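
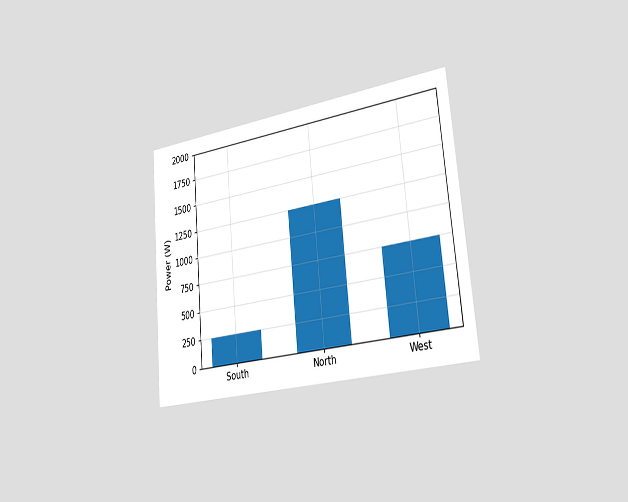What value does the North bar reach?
1250W

The chart is tilted about 5° counter-clockwise and viewed slightly from the right. Reading along the chart's y-axis, the North bar reaches 1250W.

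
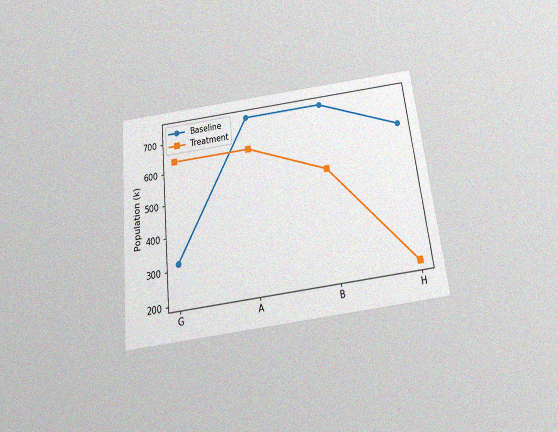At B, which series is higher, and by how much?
Baseline, by 212k

The chart is tilted about 6° counter-clockwise and viewed slightly from below, with some photo noise. At B, Baseline sits above the other line by 212k.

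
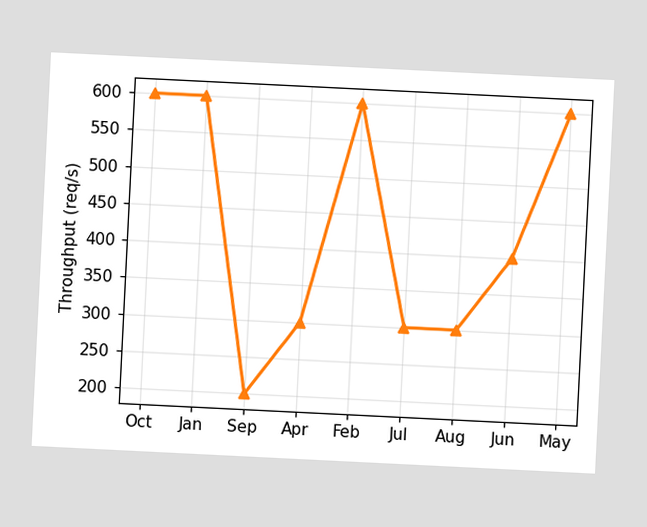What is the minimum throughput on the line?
The chart is tilted about 3° clockwise. The lowest point is at Sep, and reading across to the y-axis gives 200req/s.

200req/s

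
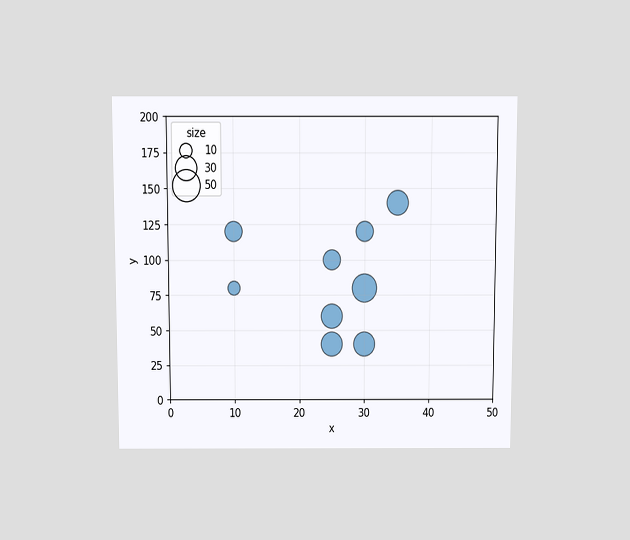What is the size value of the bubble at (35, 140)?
The chart is viewed slightly from above. Matching the bubble at (35, 140) against the size legend gives 30.

30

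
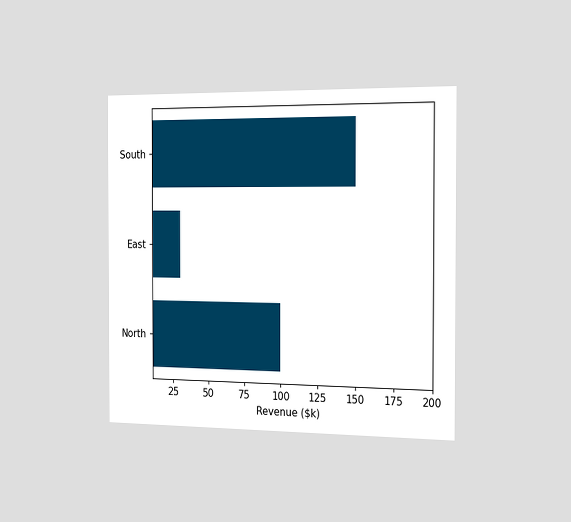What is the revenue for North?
$100k

The chart is viewed slightly from the right. Reading along the chart's x-axis, the North bar reaches $100k.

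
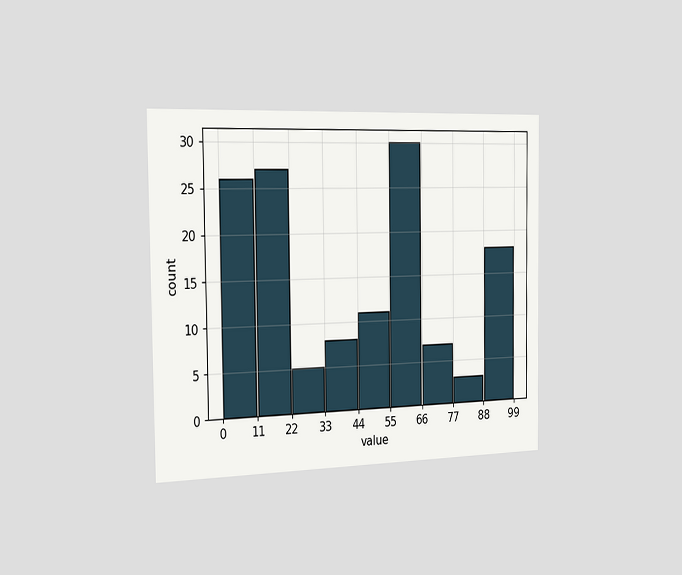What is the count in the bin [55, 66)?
The chart is viewed slightly from the left. The [55, 66) bin has height 30.

30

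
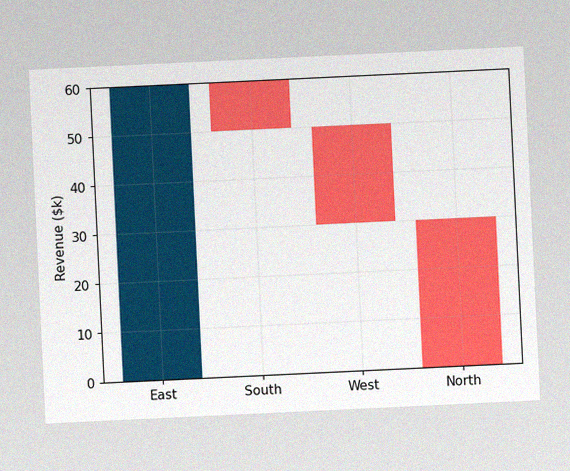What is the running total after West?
$30k

The chart is tilted about 3° counter-clockwise, with some photo noise. After West the running total reaches $30k.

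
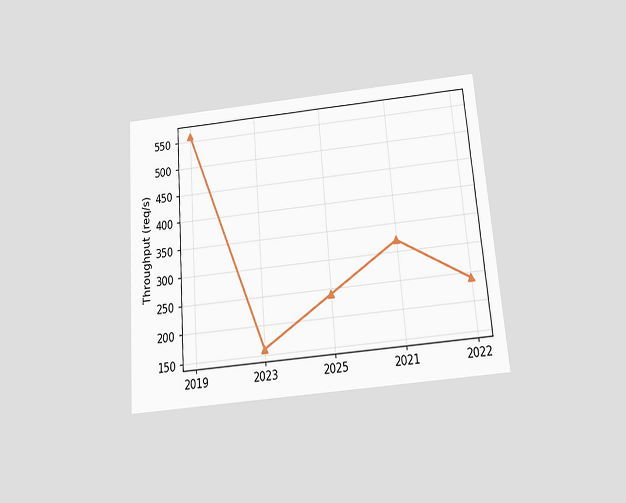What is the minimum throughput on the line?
160req/s

The chart is tilted about 4° counter-clockwise and viewed slightly from below. The lowest point is at 2023, and reading across to the y-axis gives 160req/s.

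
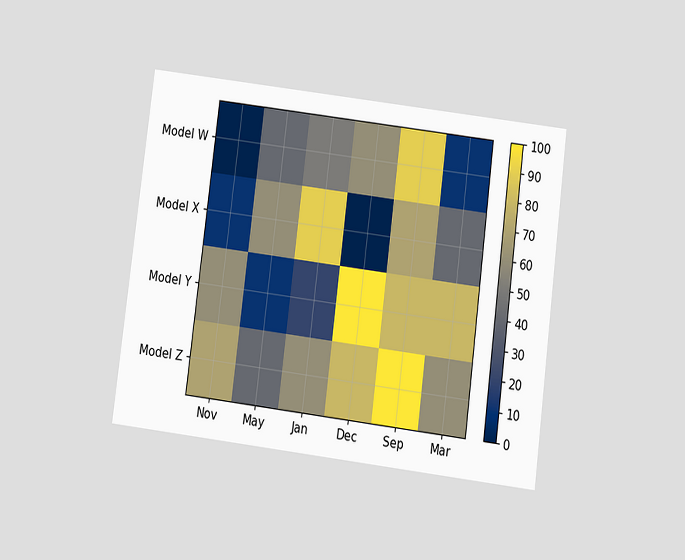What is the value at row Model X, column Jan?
The chart is tilted about 7° clockwise and viewed slightly from below. Matching cell (Model X, Jan) against the colorbar gives 90.

90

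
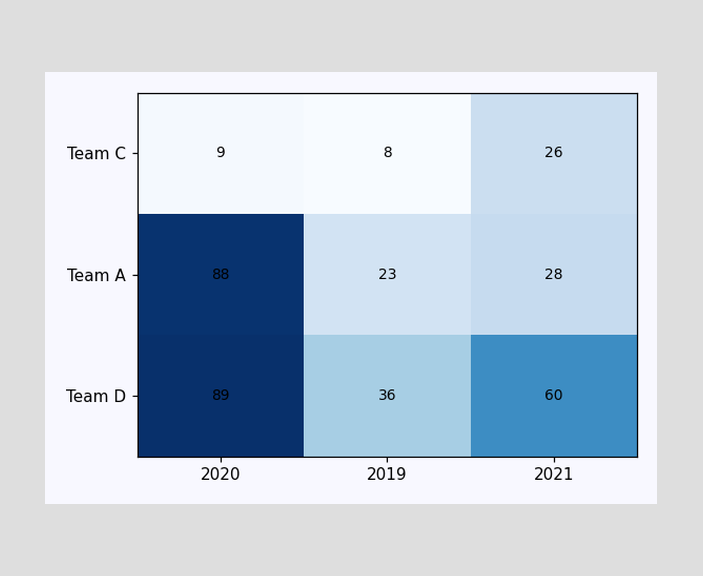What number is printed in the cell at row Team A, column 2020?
88

The (Team A, 2020) cell reads 88.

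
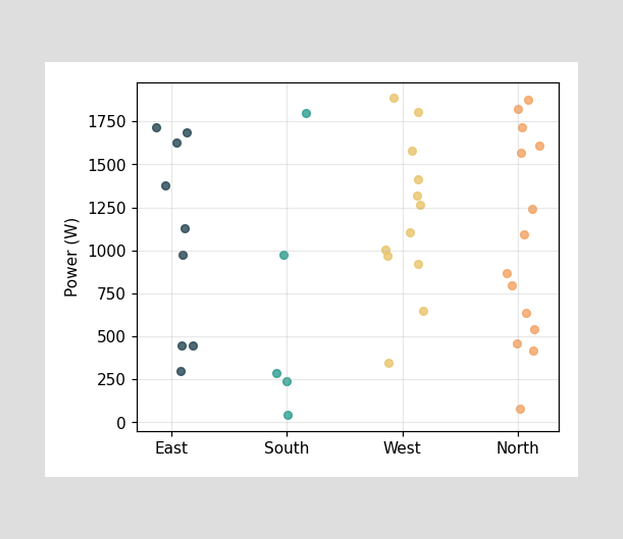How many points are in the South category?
Counting the markers in the South column gives 5.

5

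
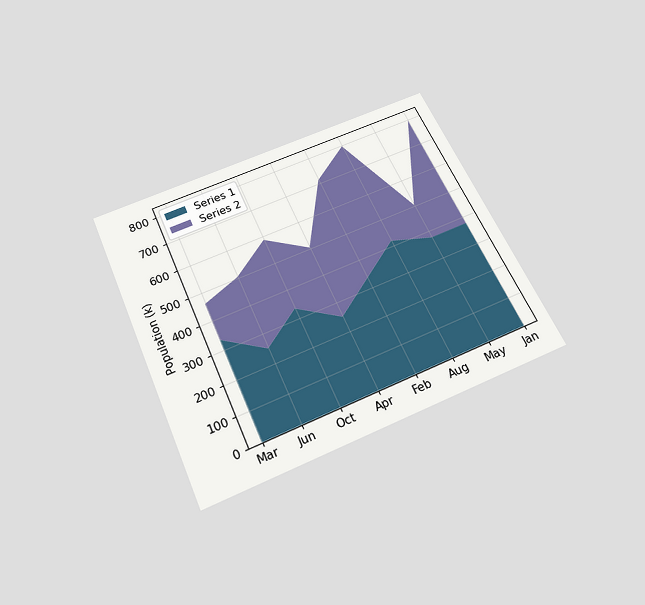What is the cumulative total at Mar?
The chart is tilted about 24° counter-clockwise and viewed slightly from below. The stacked total at Mar reaches 462k.

462k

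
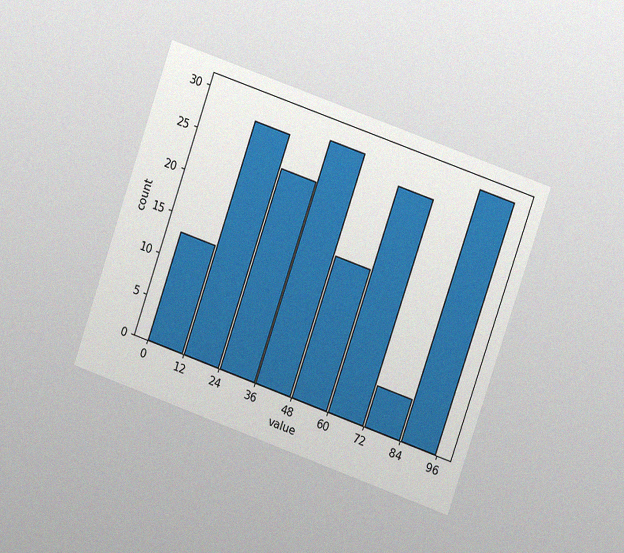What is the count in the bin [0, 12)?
The chart is tilted about 19° clockwise and viewed slightly from the right, with some photo noise. The [0, 12) bin has height 13.

13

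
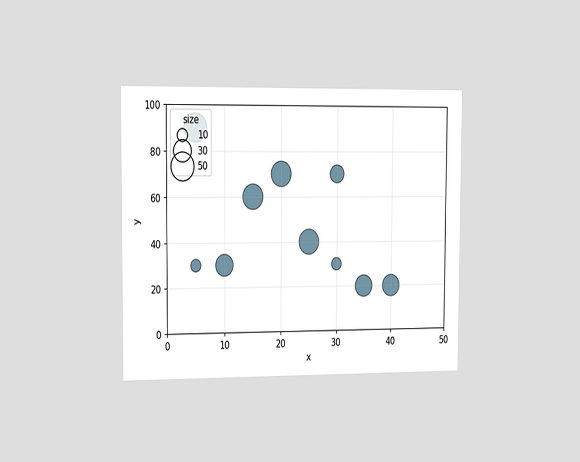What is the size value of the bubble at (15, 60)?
The chart is viewed slightly from the left. Matching the bubble at (15, 60) against the size legend gives 40.

40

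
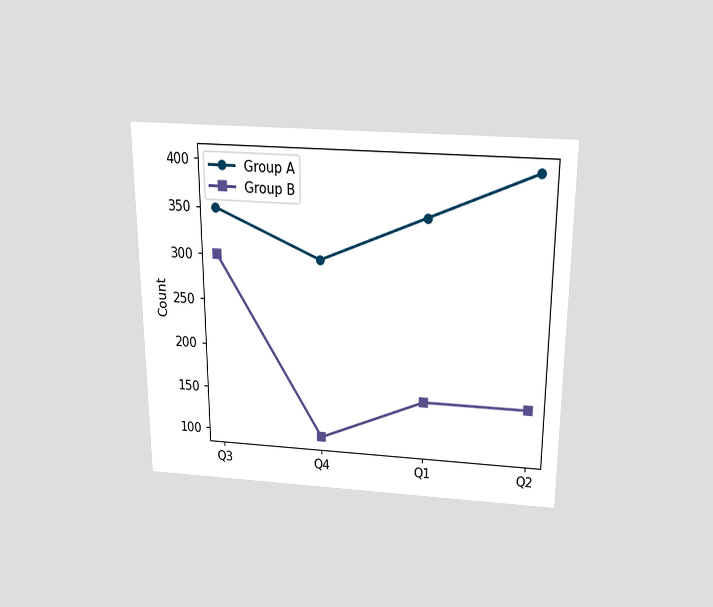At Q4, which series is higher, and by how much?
Group A, by 200

The chart is viewed slightly from above. At Q4, Group A sits above the other line by 200.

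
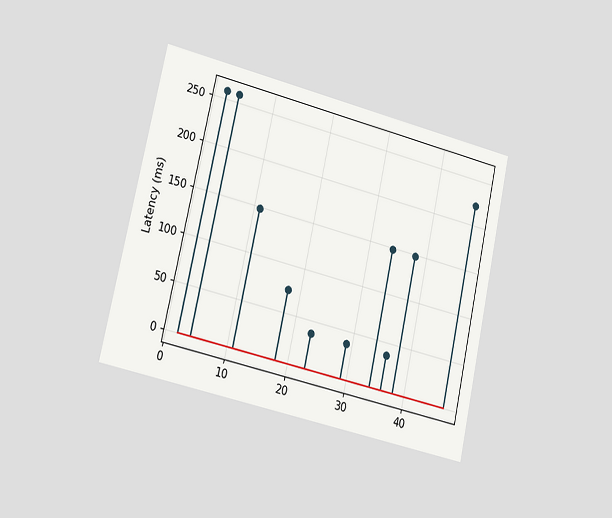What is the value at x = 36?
The chart is tilted about 12° clockwise and viewed slightly from the left. The stem at x=36 reaches 37ms.

37ms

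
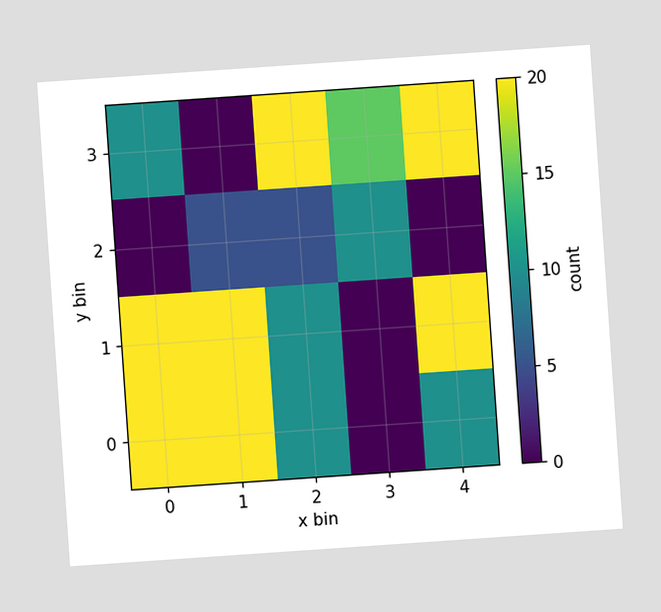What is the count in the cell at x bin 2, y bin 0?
The chart is tilted about 4° counter-clockwise. Matching the cell (2, 0) against the colorbar gives 10.

10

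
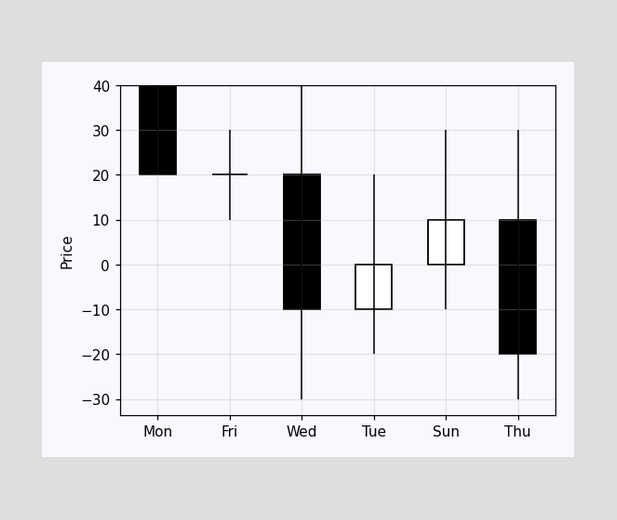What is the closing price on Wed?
-10

The Wed candle closes at -10.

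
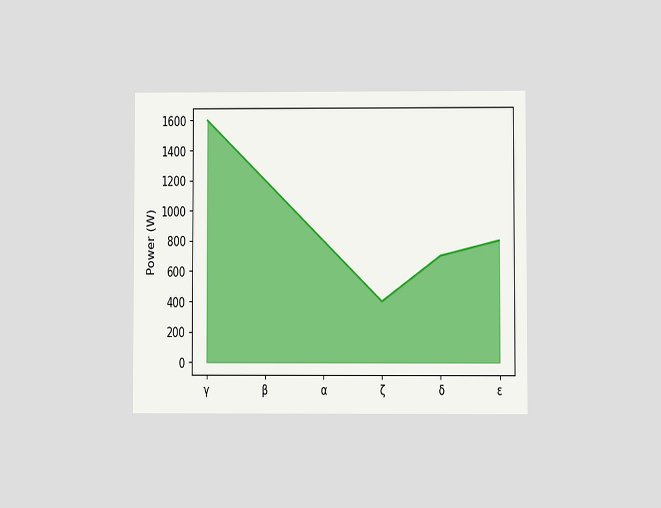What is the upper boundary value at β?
The chart is viewed at a slight angle. At β the upper boundary is at 1200W.

1200W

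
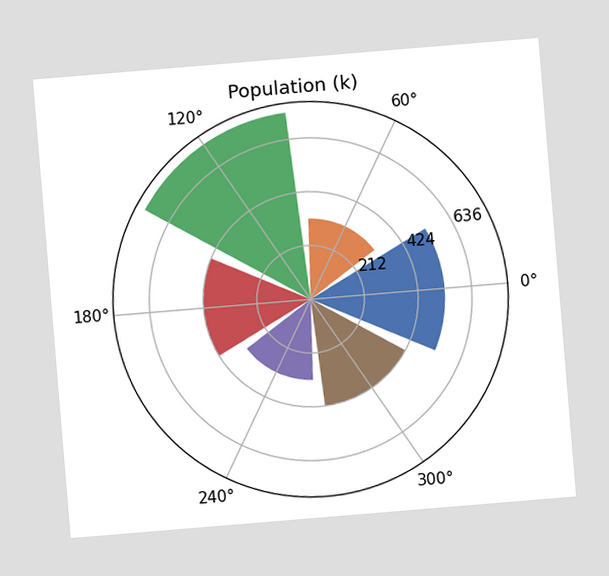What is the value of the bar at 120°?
The chart is tilted about 5° counter-clockwise. The bar at 120° reaches 742k on the radial axis.

742k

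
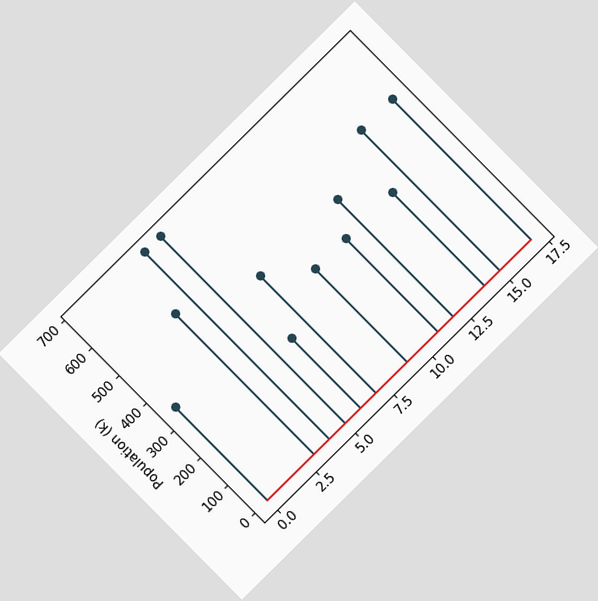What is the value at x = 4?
680k

The chart is tilted about 45° counter-clockwise. The stem at x=4 reaches 680k.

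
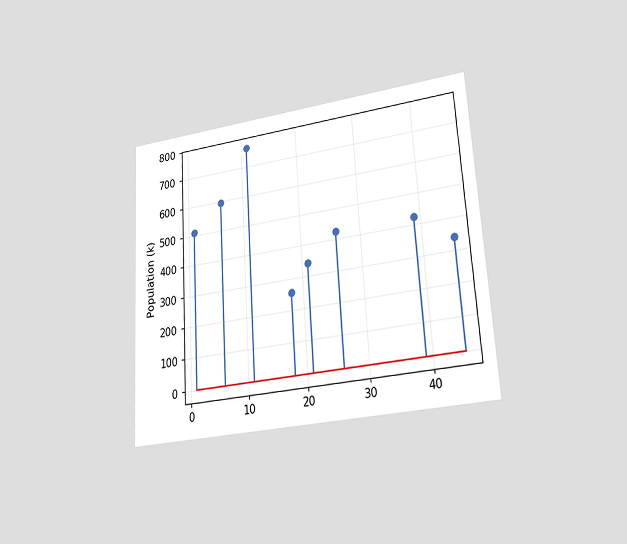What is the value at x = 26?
The chart is tilted about 3° counter-clockwise and viewed at a slight angle. The stem at x=26 reaches 425k.

425k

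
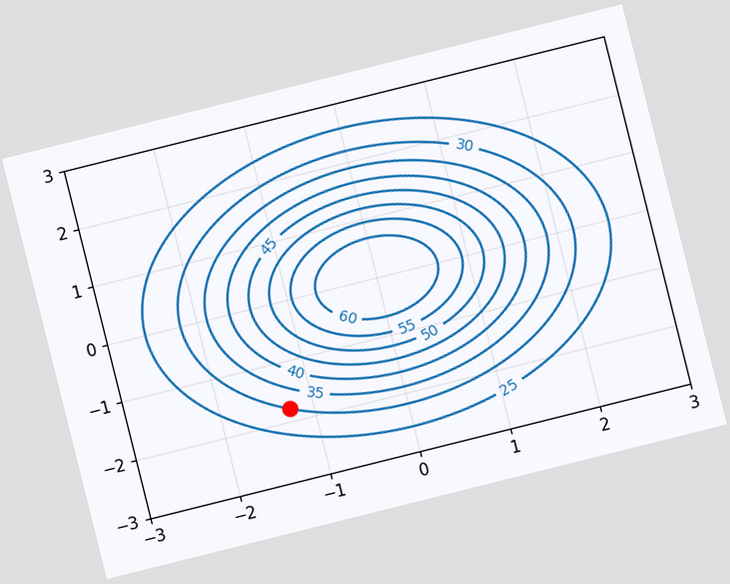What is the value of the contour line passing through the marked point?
30

The chart is tilted about 14° counter-clockwise. The marked point sits on the contour labelled 30.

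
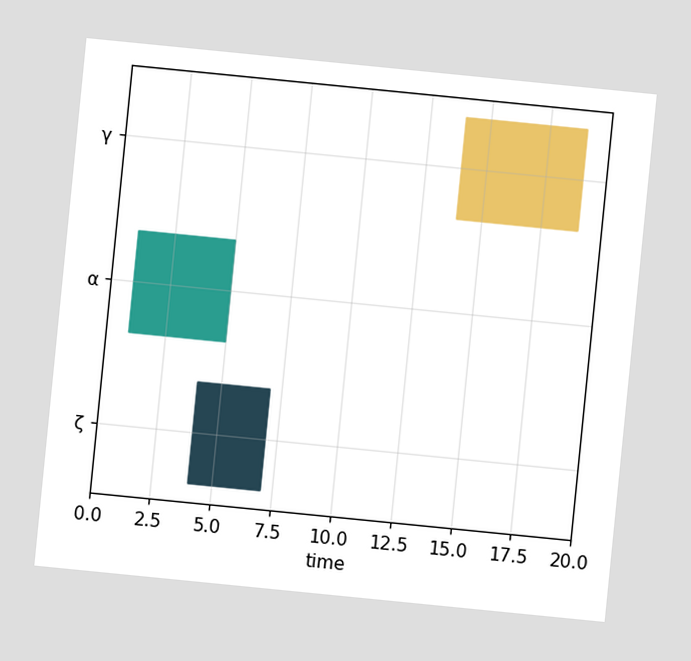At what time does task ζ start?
4

The chart is tilted about 6° clockwise. The ζ bar begins at t=4.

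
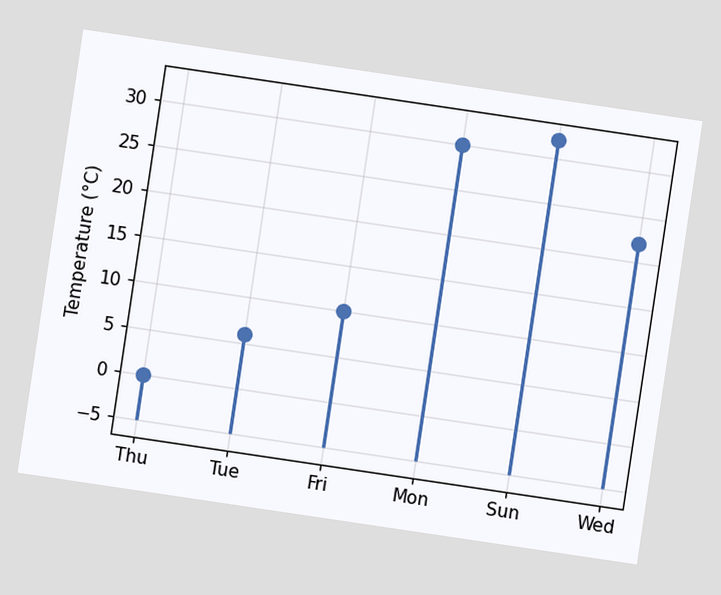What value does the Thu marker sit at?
0°C

The chart is tilted about 8° clockwise. The Thu marker sits at 0°C.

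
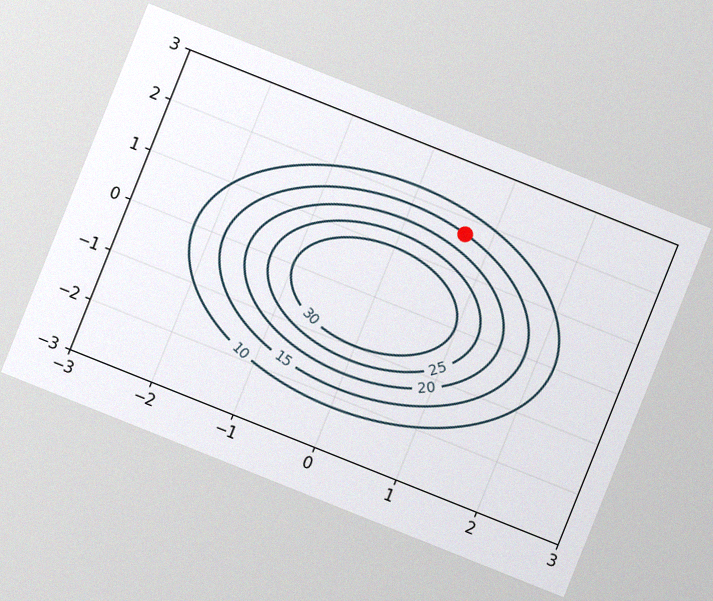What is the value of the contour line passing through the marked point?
15

The chart is tilted about 22° clockwise, with some photo noise. The marked point sits on the contour labelled 15.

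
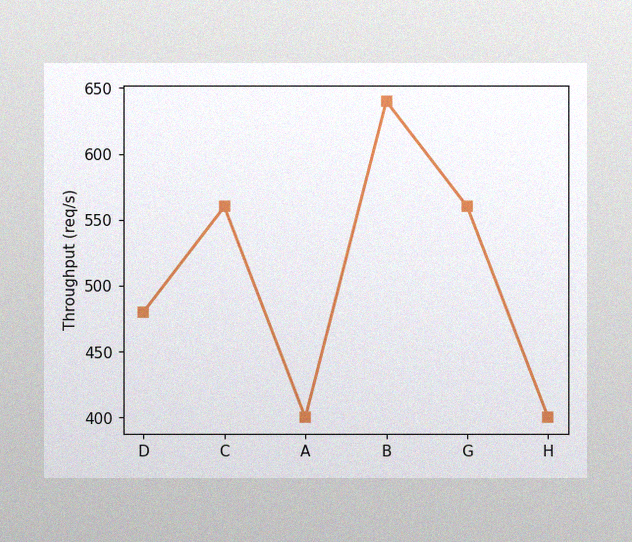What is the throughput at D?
480req/s

The image has some photo noise and uneven lighting. At D, the line is at 480req/s.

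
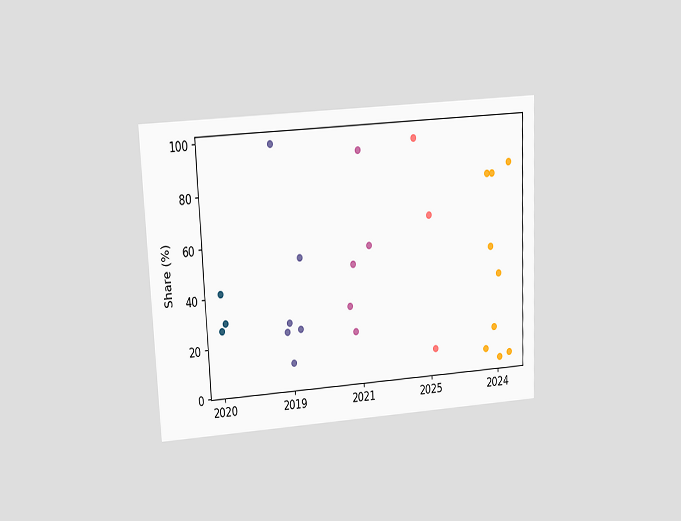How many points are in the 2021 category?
5

The chart is tilted about 3° counter-clockwise and viewed slightly from above. Counting the markers in the 2021 column gives 5.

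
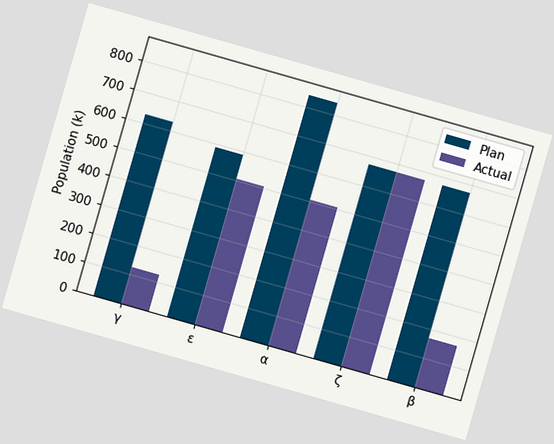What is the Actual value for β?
The chart is tilted about 16° clockwise. The Actual bar at β reaches 168k on the y-axis.

168k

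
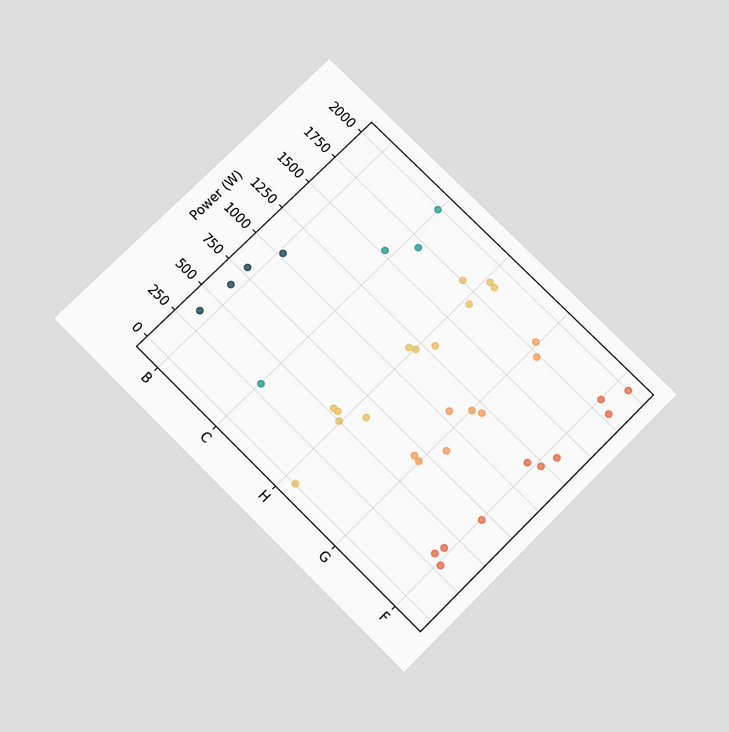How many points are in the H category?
The chart is tilted about 45° clockwise and viewed slightly from below. Counting the markers in the H column gives 12.

12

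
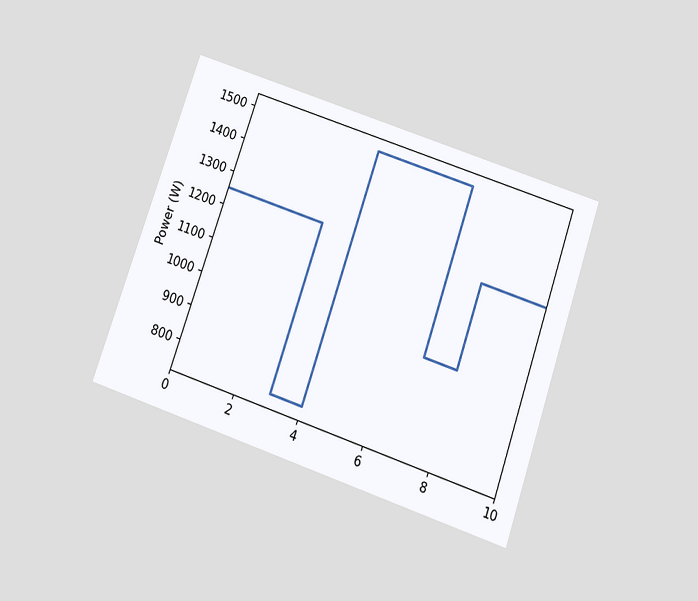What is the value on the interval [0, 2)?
1250W

The chart is tilted about 19° clockwise and viewed slightly from below. On [0, 2) the step sits at 1250W.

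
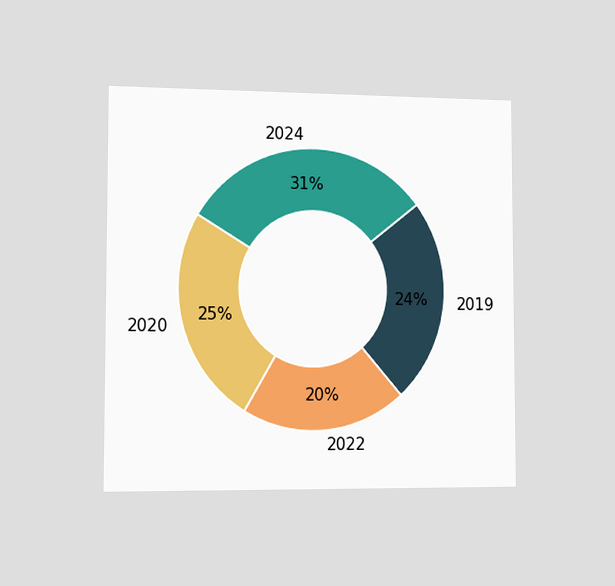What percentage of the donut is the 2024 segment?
31%

The chart is viewed slightly from the left. The 2024 segment takes up 31% of the ring.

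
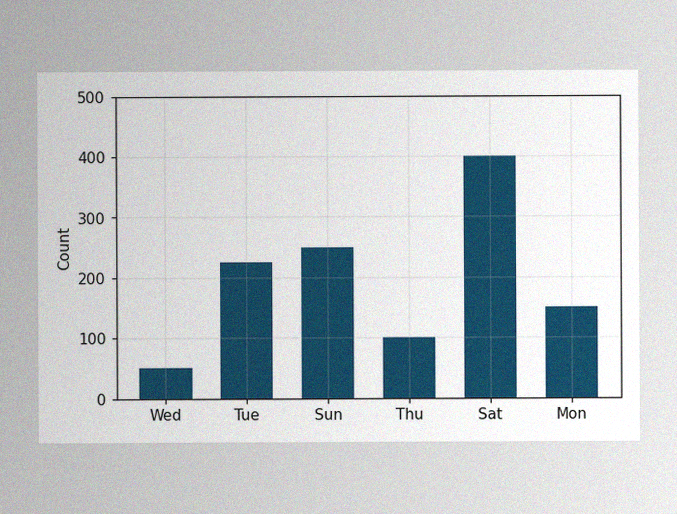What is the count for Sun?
250

The image has some photo noise and uneven lighting. Reading along the chart's y-axis, the Sun bar reaches 250.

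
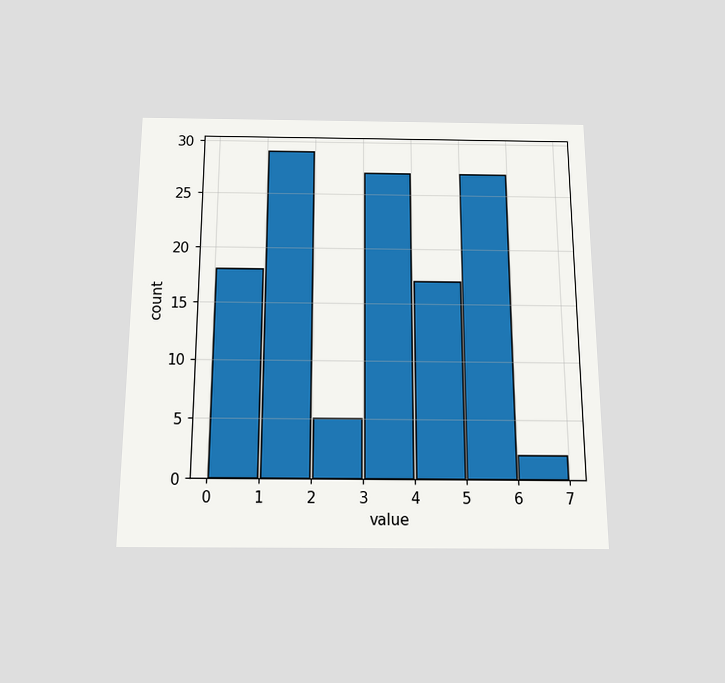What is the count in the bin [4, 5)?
17

The chart is viewed slightly from below. The [4, 5) bin has height 17.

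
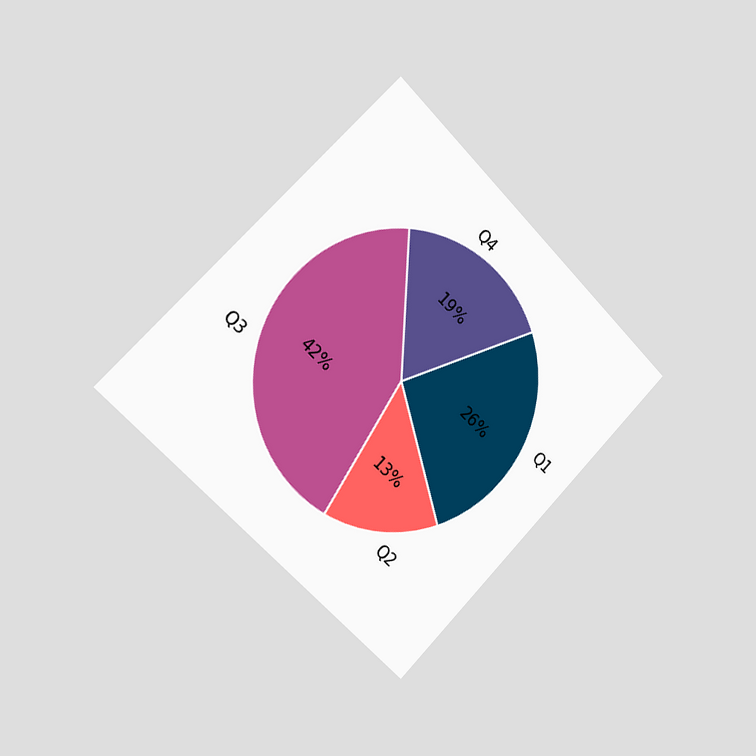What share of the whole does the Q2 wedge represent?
The chart is tilted about 45° clockwise and viewed slightly from the left. The Q2 slice takes up 13% of the pie.

13%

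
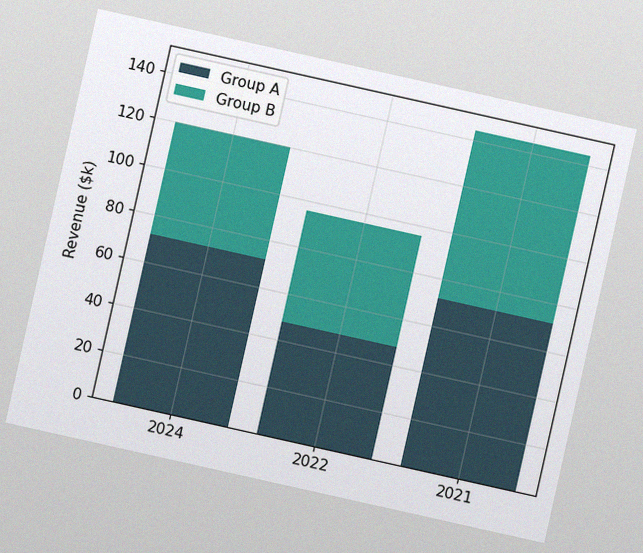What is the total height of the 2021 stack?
The chart is tilted about 13° clockwise, with some photo noise. The 2021 stack's top reaches $144k on the y-axis.

$144k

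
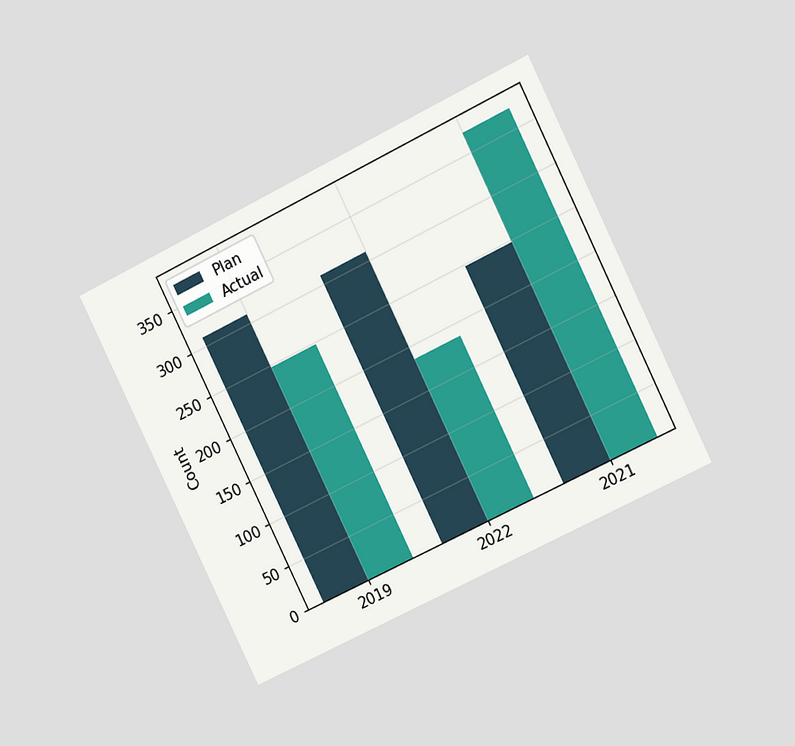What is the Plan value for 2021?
248

The chart is tilted about 26° counter-clockwise and viewed at a slight angle. The Plan bar at 2021 reaches 248 on the y-axis.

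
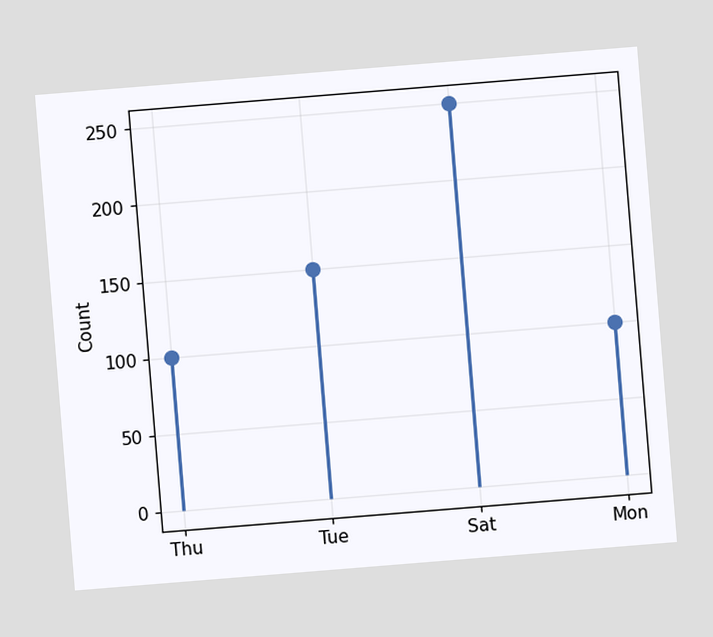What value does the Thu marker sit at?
The chart is tilted about 5° counter-clockwise. The Thu marker sits at 100.

100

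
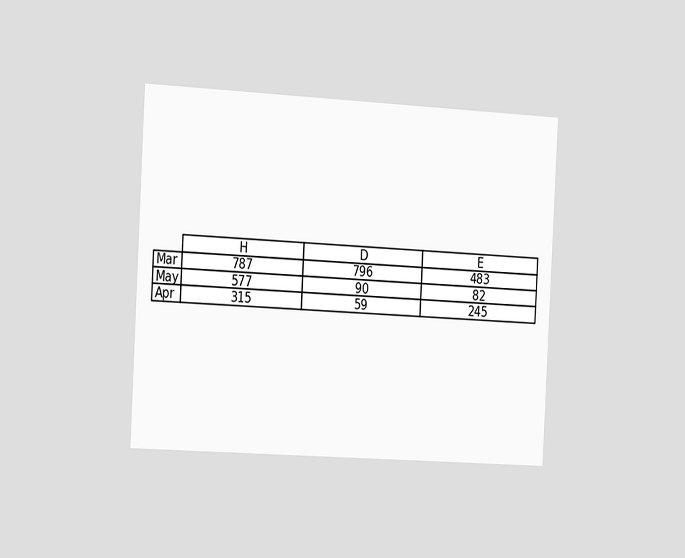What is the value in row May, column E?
82

The chart is tilted about 3° clockwise and viewed slightly from the left. The (May, E) cell reads 82.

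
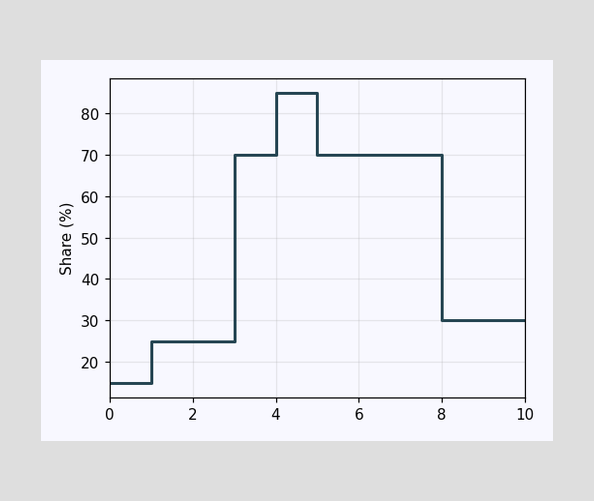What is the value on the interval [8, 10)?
On [8, 10) the step sits at 30%.

30%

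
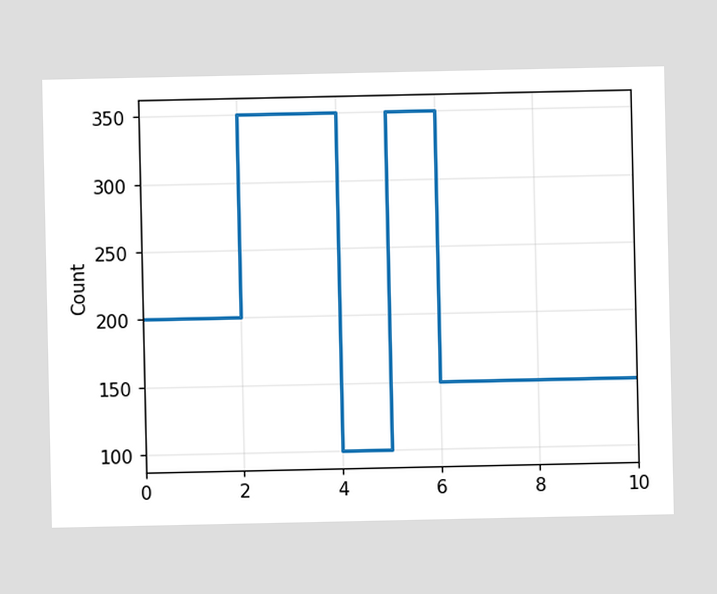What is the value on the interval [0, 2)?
200

On [0, 2) the step sits at 200.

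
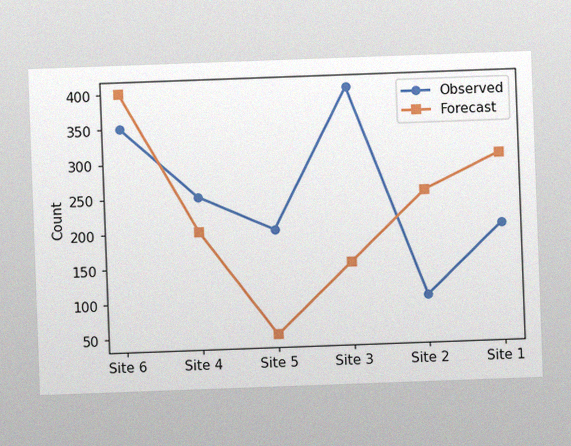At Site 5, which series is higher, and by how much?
The chart is tilted about 2° counter-clockwise, with some photo noise. At Site 5, Observed sits above the other line by 150.

Observed, by 150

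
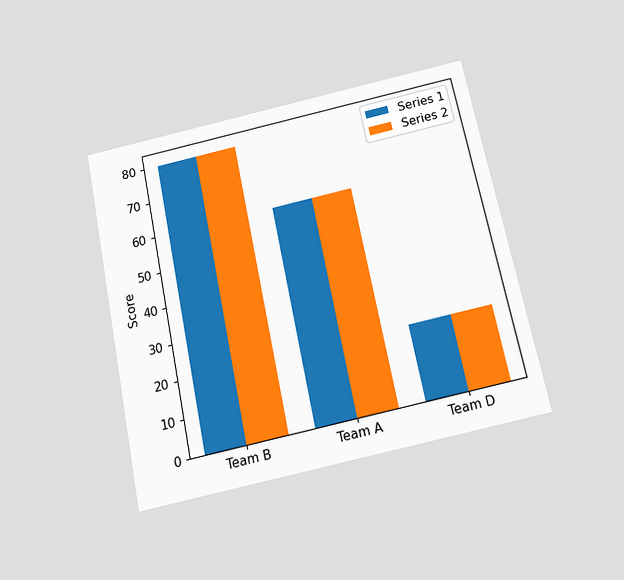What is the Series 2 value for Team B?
The chart is tilted about 12° counter-clockwise and viewed slightly from below. The Series 2 bar at Team B reaches 80 on the y-axis.

80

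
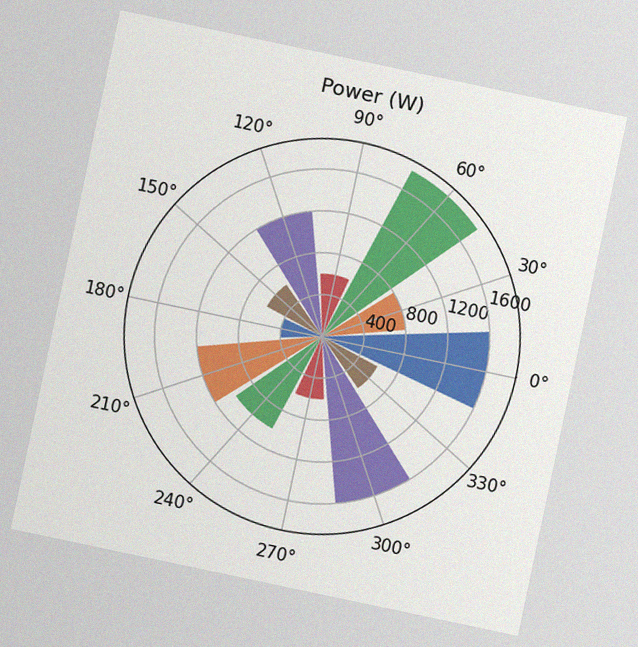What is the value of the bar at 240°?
1000W

The chart is tilted about 12° clockwise, with some photo noise. The bar at 240° reaches 1000W on the radial axis.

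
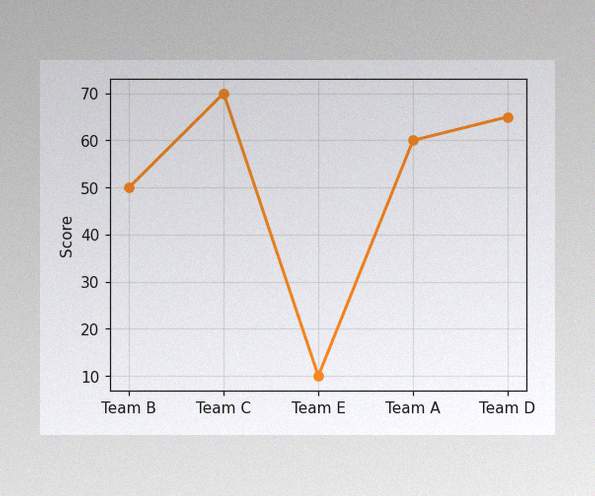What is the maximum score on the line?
70

The image has some photo noise and uneven lighting. The highest point is at Team C, and reading across to the y-axis gives 70.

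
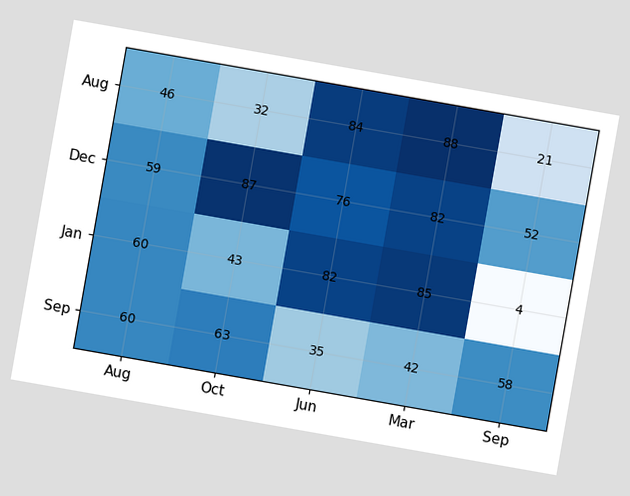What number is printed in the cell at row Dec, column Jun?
The chart is tilted about 10° clockwise. The (Dec, Jun) cell reads 76.

76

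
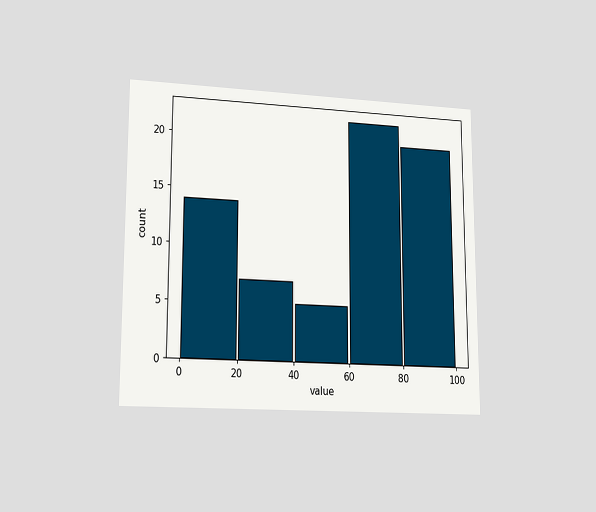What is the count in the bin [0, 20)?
14

The chart is viewed at a slight angle. The [0, 20) bin has height 14.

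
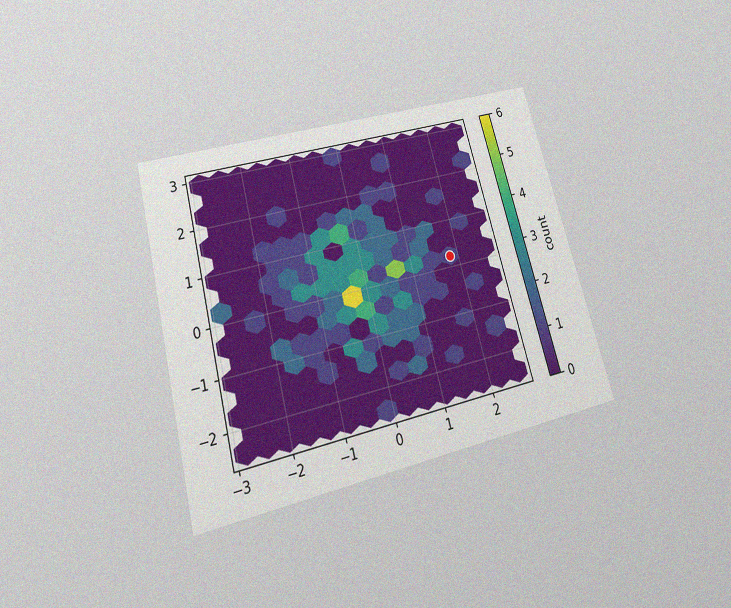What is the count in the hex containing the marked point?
1

The chart is tilted about 15° counter-clockwise and viewed slightly from below, with some photo noise. The marked hex reads 1 on the colorbar.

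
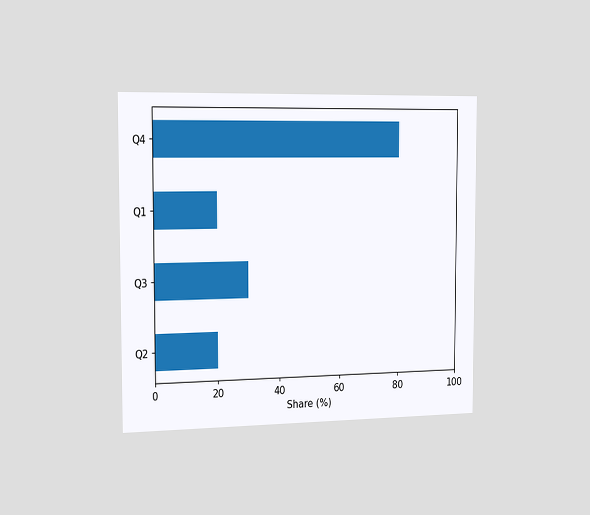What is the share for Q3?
30%

The chart is viewed slightly from the left. Reading along the chart's x-axis, the Q3 bar reaches 30%.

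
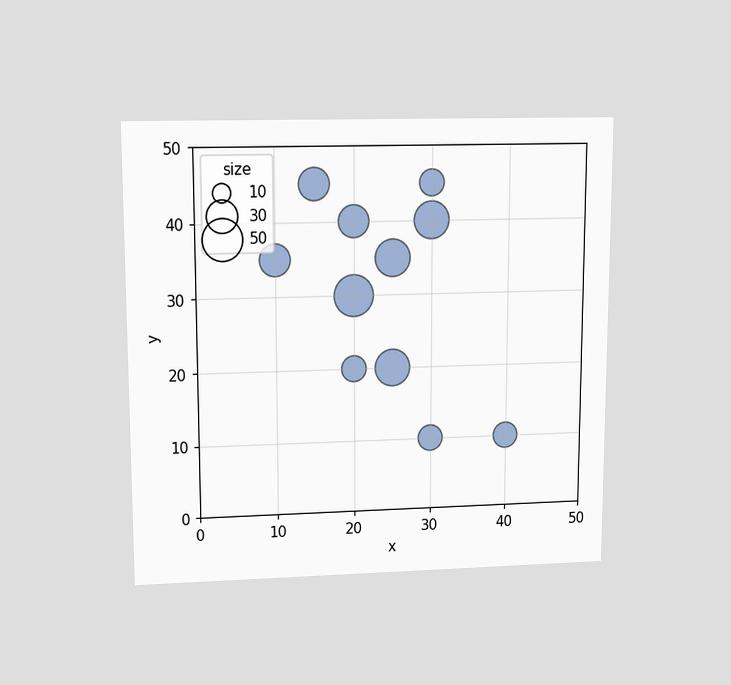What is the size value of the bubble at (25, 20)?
The chart is viewed slightly from above. Matching the bubble at (25, 20) against the size legend gives 40.

40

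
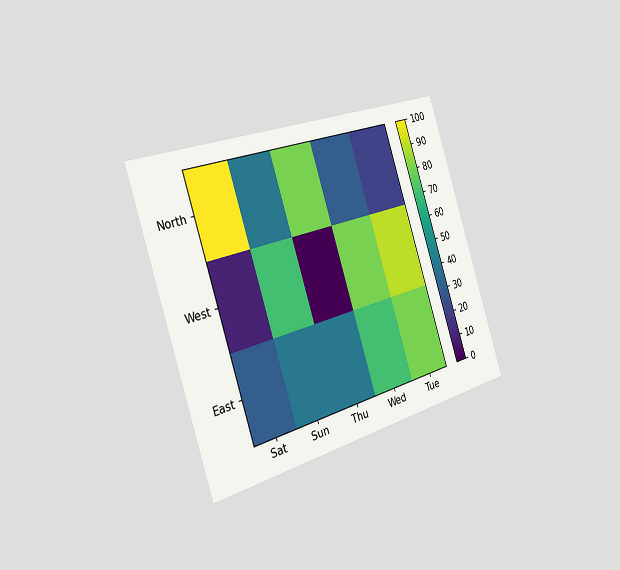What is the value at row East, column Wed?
70

The chart is tilted about 18° counter-clockwise and viewed slightly from the left. Matching cell (East, Wed) against the colorbar gives 70.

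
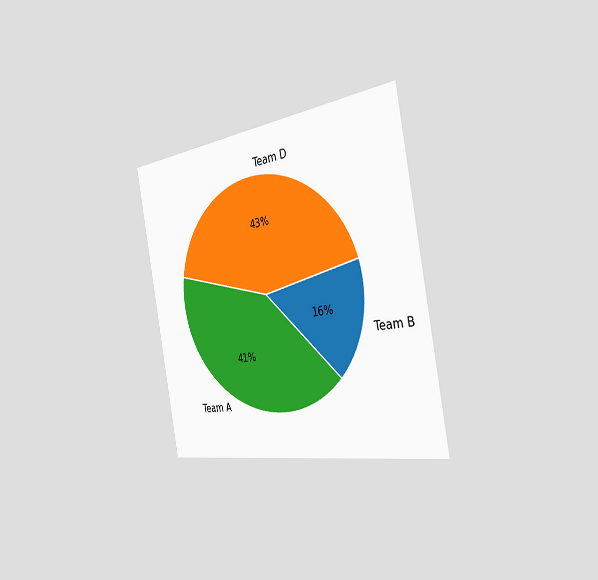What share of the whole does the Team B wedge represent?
16%

The chart is tilted about 11° counter-clockwise and viewed slightly from the right. The Team B slice takes up 16% of the pie.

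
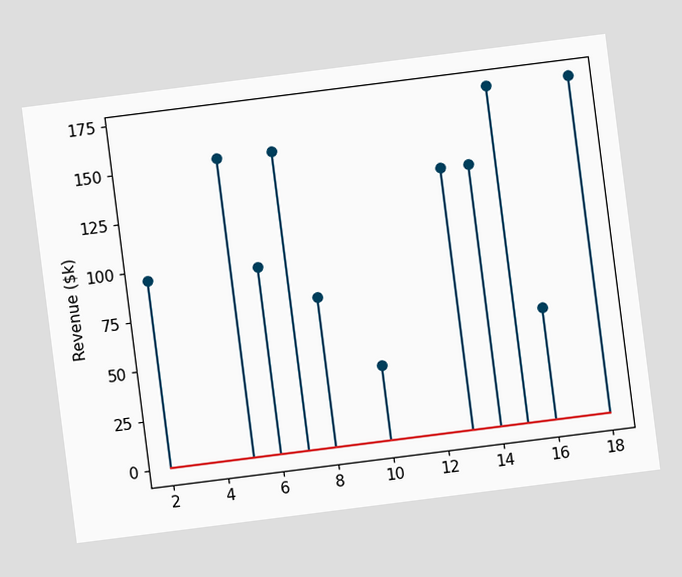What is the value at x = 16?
$57k

The chart is tilted about 7° counter-clockwise. The stem at x=16 reaches $57k.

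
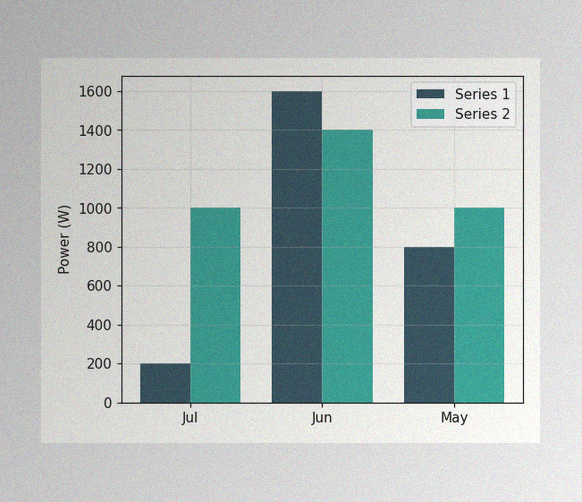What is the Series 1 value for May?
The image has some photo noise and uneven lighting. The Series 1 bar at May reaches 800W on the y-axis.

800W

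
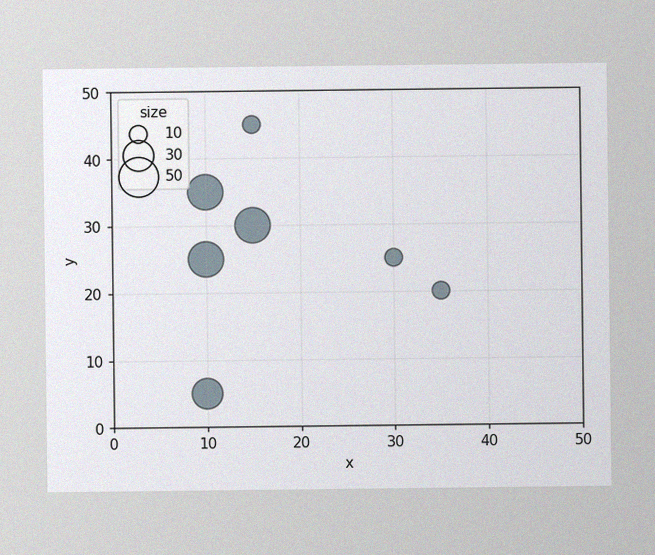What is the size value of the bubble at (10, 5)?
30

The image has some photo noise and uneven lighting. Matching the bubble at (10, 5) against the size legend gives 30.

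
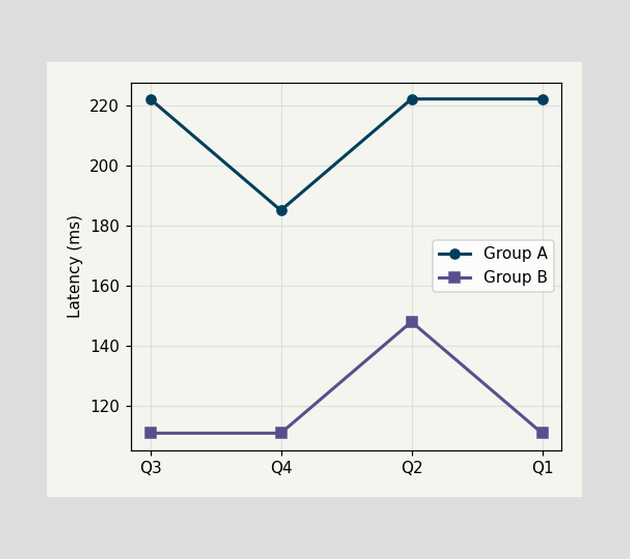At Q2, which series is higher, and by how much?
At Q2, Group A sits above the other line by 74ms.

Group A, by 74ms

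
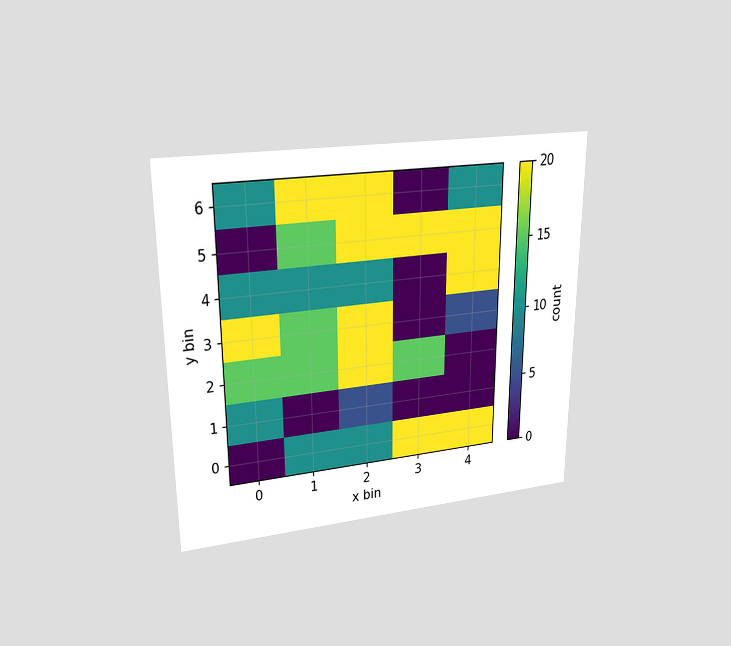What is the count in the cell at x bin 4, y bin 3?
5

The chart is viewed at a slight angle. Matching the cell (4, 3) against the colorbar gives 5.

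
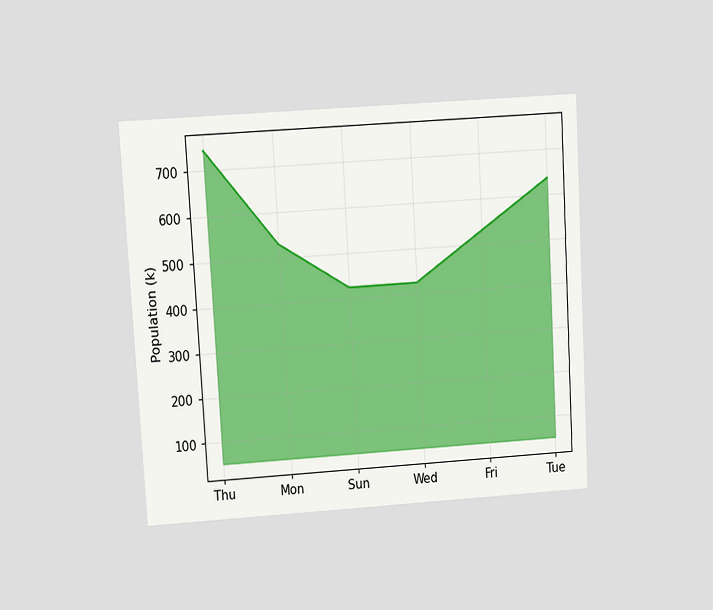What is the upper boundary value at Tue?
636k

The chart is tilted about 3° counter-clockwise and viewed at a slight angle. At Tue the upper boundary is at 636k.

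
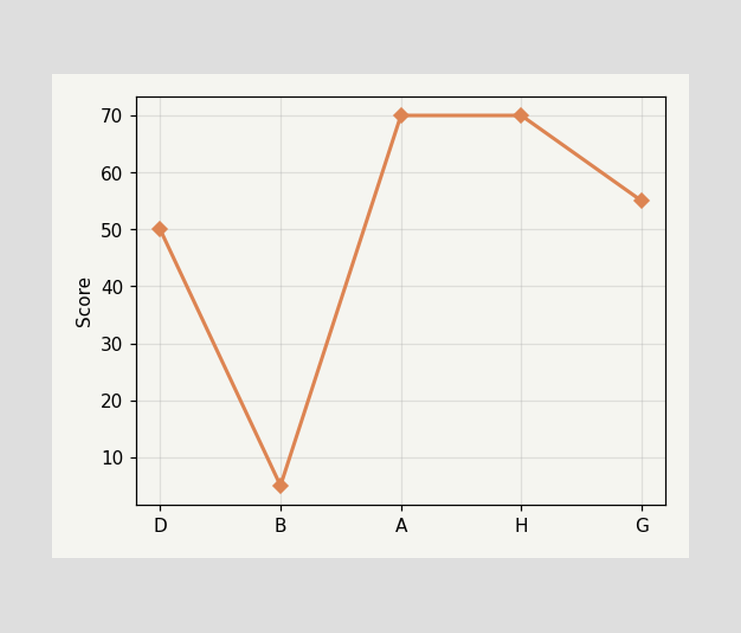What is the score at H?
At H, the line is at 70.

70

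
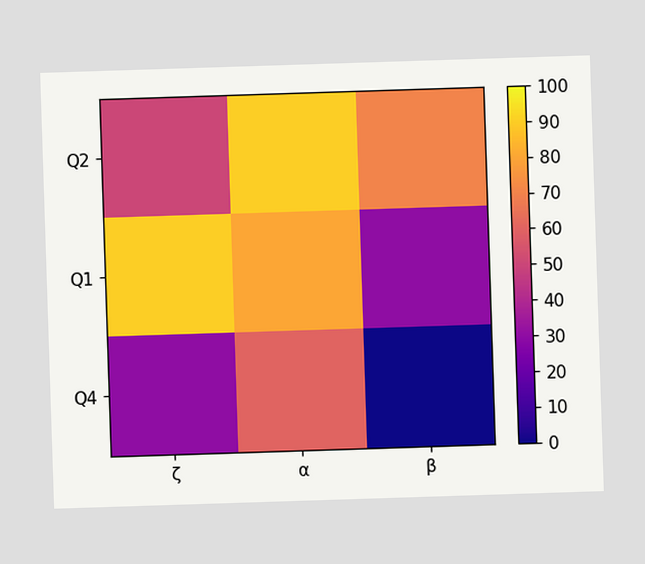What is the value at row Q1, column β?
Matching cell (Q1, β) against the colorbar gives 30.

30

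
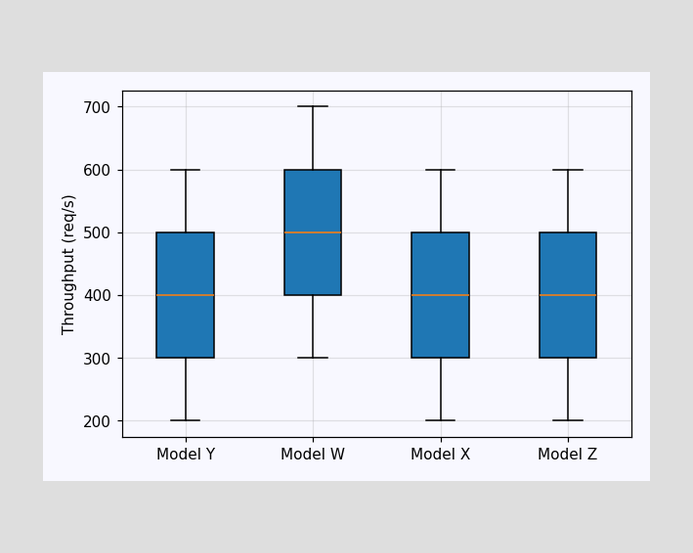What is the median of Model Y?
The median line in the Model Y box sits at 400req/s.

400req/s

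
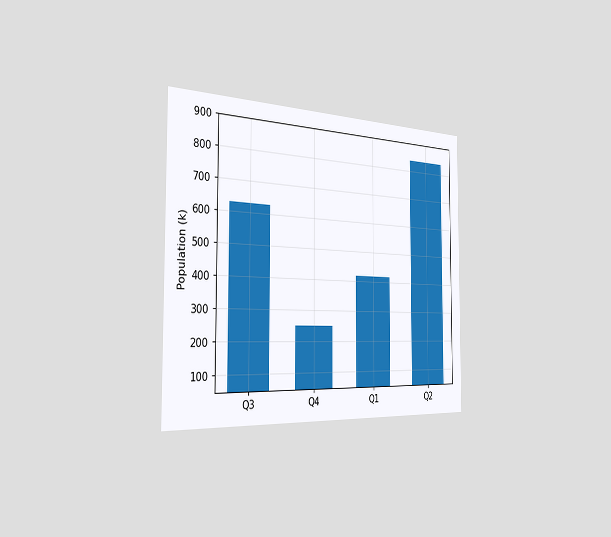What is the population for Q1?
420k

The chart is viewed slightly from the left. Reading along the chart's y-axis, the Q1 bar reaches 420k.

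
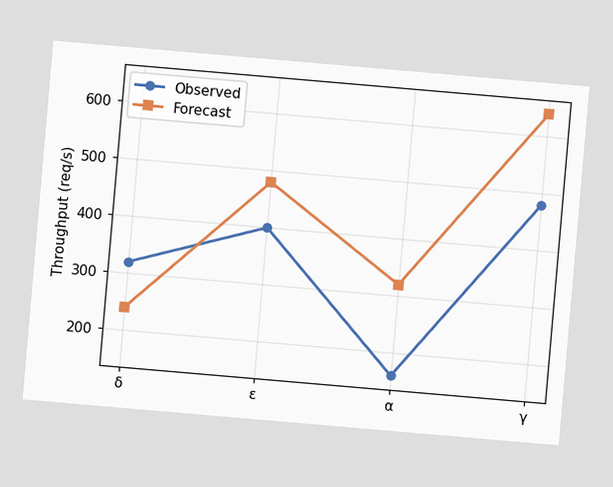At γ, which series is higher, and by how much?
Forecast, by 160req/s

The chart is tilted about 5° clockwise. At γ, Forecast sits above the other line by 160req/s.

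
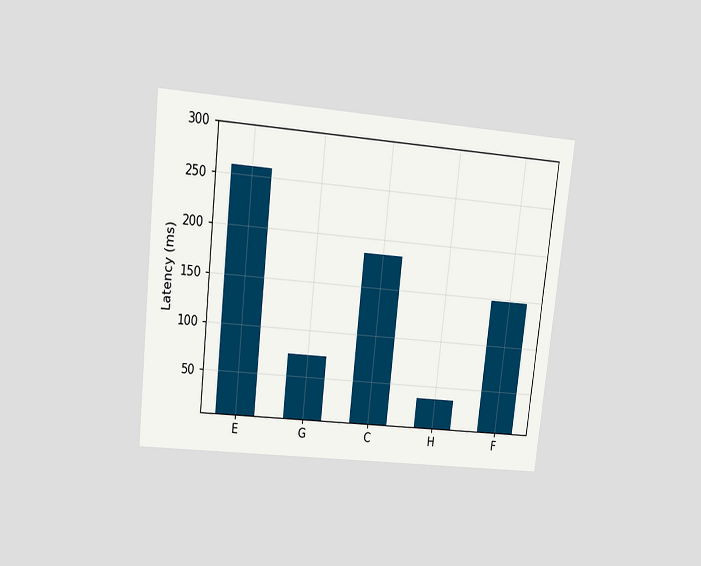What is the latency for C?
185ms

The chart is tilted about 6° clockwise and viewed at a slight angle. Reading along the chart's y-axis, the C bar reaches 185ms.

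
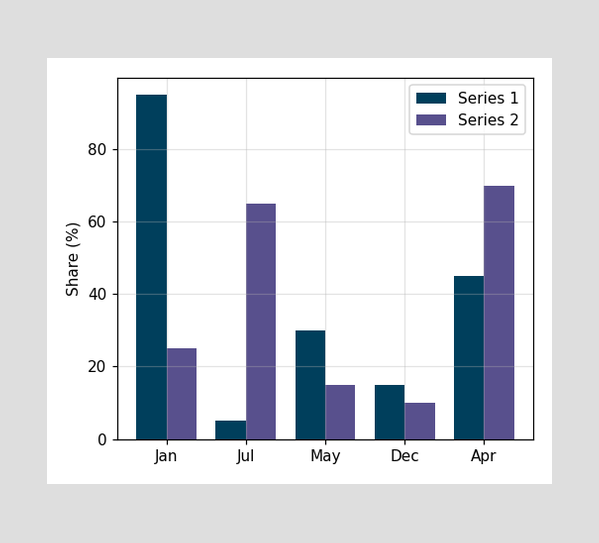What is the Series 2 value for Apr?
The Series 2 bar at Apr reaches 70% on the y-axis.

70%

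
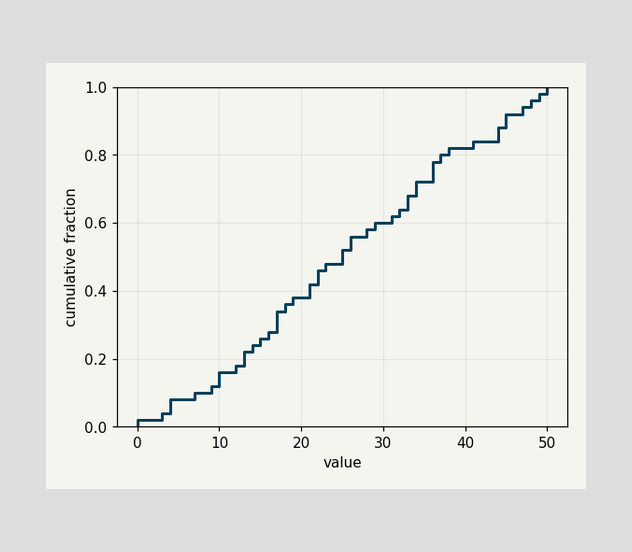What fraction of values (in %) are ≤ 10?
At x=10 the ECDF step is at 16%.

16%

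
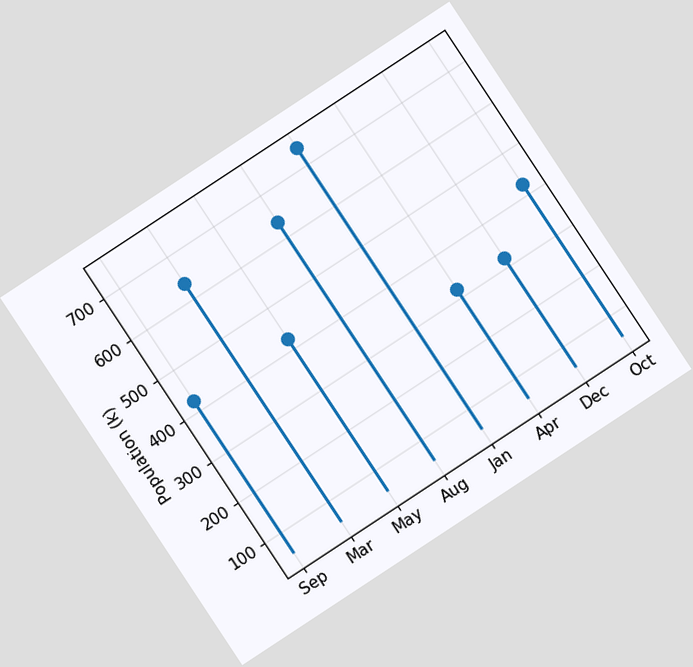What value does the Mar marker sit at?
The chart is tilted about 33° counter-clockwise. The Mar marker sits at 636k.

636k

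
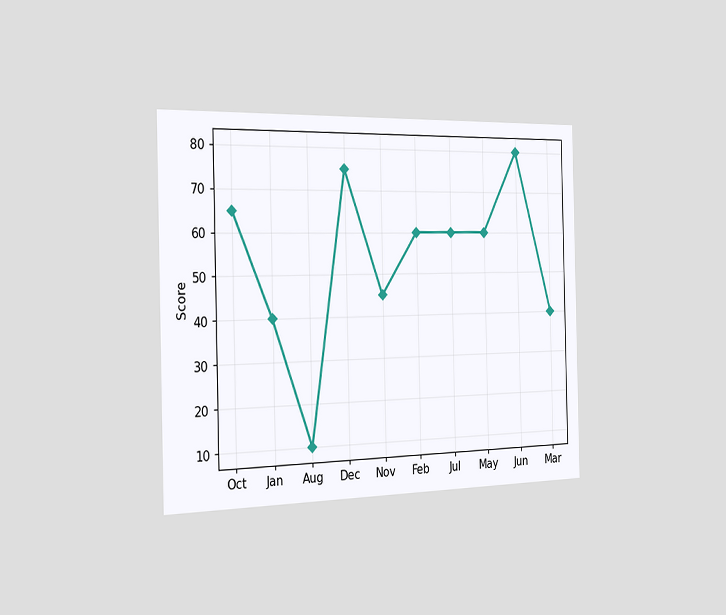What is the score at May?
The chart is viewed slightly from the left. At May, the line is at 60.

60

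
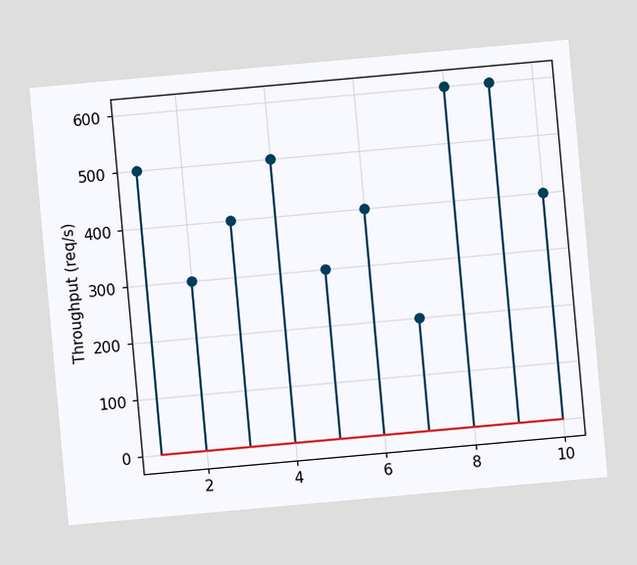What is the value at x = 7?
200req/s

The chart is tilted about 5° counter-clockwise. The stem at x=7 reaches 200req/s.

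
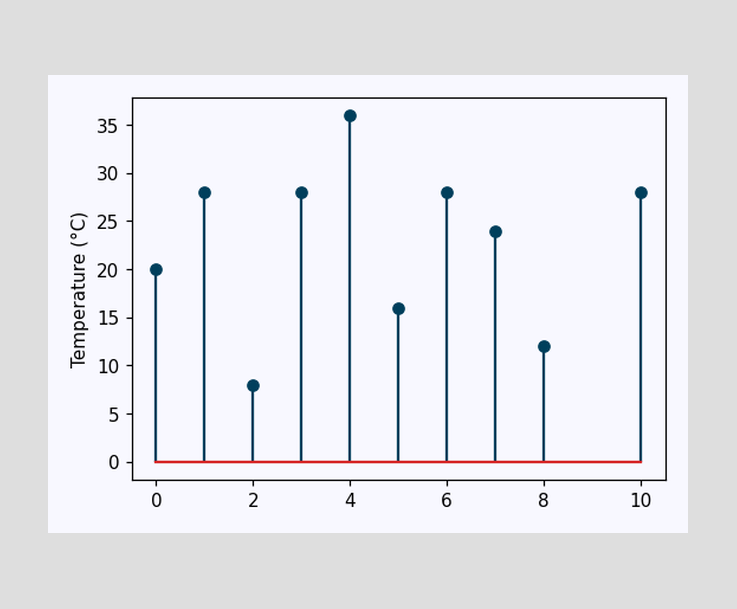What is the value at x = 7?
The stem at x=7 reaches 24°C.

24°C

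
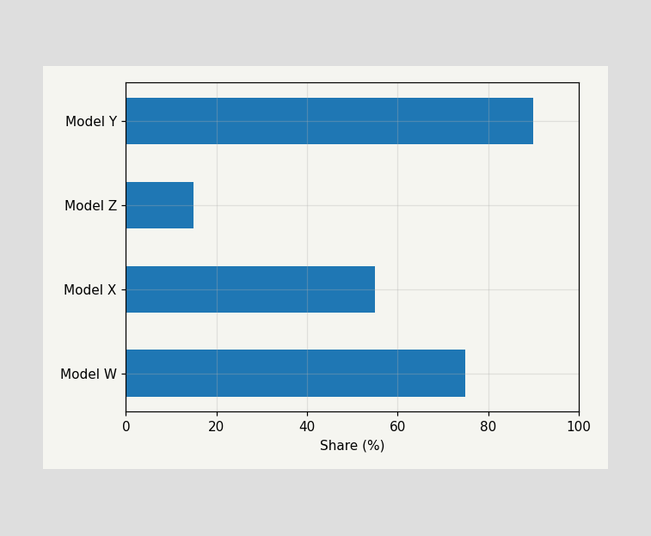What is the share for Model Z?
15%

Reading along the chart's x-axis, the Model Z bar reaches 15%.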